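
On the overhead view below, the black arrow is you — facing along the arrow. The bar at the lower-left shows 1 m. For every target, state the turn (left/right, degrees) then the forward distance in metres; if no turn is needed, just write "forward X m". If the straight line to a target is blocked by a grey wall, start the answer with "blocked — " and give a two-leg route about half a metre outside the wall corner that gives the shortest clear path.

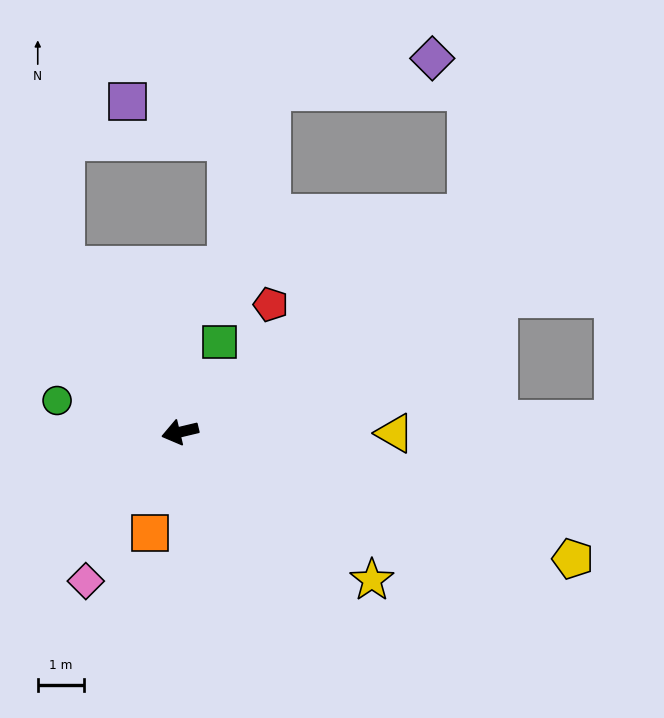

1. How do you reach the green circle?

turn right 28°, forward 2.7 m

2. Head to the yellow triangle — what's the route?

turn left 166°, forward 4.6 m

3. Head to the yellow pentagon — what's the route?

turn left 149°, forward 8.8 m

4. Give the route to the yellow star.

turn left 129°, forward 5.2 m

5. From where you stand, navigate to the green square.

turn right 127°, forward 2.1 m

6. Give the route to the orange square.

turn left 60°, forward 2.3 m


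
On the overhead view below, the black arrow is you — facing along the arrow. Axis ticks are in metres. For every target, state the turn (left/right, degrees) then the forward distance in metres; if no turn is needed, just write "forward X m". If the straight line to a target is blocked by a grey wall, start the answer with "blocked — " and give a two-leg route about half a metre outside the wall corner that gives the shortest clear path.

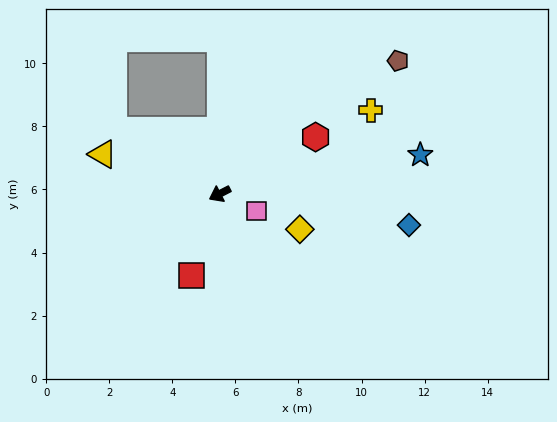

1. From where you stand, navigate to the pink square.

turn left 128°, forward 1.3 m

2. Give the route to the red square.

turn left 44°, forward 2.7 m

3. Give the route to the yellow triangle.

turn right 46°, forward 3.9 m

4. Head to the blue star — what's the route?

turn left 164°, forward 6.5 m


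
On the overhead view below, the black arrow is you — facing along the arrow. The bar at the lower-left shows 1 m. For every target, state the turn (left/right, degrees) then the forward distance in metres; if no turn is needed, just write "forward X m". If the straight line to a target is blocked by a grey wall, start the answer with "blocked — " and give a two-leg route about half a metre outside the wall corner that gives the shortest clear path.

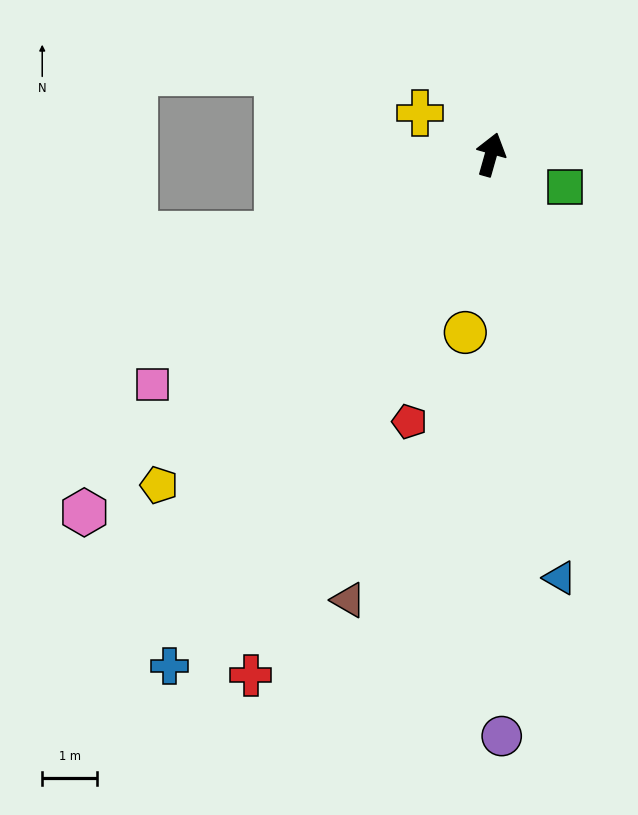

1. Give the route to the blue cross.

turn left 164°, forward 11.0 m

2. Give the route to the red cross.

turn left 171°, forward 10.4 m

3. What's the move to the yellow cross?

turn left 76°, forward 1.5 m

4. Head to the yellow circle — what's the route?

turn right 172°, forward 3.3 m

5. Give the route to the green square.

turn right 98°, forward 1.5 m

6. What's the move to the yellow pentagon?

turn left 151°, forward 8.5 m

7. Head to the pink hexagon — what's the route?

turn left 147°, forward 9.9 m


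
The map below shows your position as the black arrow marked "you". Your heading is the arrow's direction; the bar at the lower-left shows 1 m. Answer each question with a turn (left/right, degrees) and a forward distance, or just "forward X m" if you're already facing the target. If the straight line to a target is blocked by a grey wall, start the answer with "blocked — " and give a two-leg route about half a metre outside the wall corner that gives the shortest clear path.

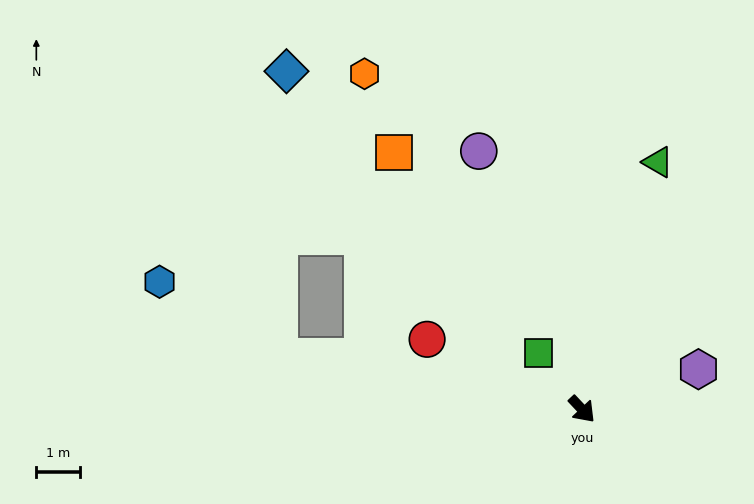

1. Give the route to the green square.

turn left 174°, forward 1.6 m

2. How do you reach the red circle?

turn right 158°, forward 3.9 m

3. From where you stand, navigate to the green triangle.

turn left 120°, forward 5.9 m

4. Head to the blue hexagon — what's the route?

blocked — turn right 143°, forward 7.0 m, then turn right 22°, forward 3.2 m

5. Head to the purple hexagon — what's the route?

turn left 66°, forward 2.8 m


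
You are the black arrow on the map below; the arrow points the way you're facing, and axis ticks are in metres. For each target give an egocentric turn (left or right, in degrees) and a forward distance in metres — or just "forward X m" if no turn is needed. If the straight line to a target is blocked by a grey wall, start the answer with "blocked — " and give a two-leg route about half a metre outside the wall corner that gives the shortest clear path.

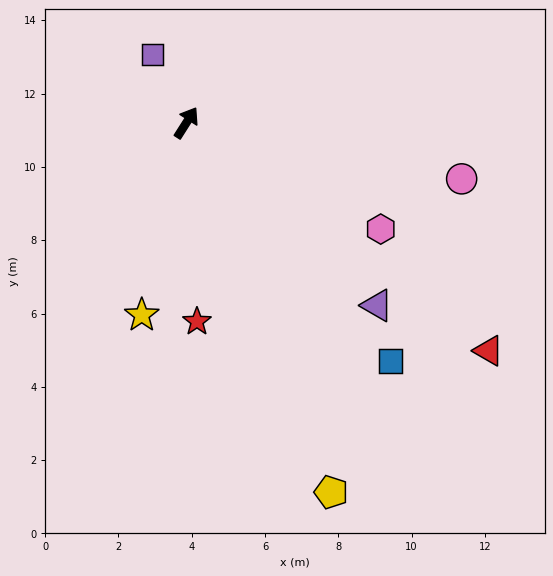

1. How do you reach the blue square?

turn right 107°, forward 8.6 m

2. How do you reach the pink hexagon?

turn right 86°, forward 6.0 m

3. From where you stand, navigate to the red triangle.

turn right 95°, forward 10.3 m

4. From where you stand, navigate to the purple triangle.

turn right 101°, forward 7.2 m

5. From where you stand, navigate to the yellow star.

turn right 161°, forward 5.4 m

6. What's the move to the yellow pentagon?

turn right 126°, forward 10.8 m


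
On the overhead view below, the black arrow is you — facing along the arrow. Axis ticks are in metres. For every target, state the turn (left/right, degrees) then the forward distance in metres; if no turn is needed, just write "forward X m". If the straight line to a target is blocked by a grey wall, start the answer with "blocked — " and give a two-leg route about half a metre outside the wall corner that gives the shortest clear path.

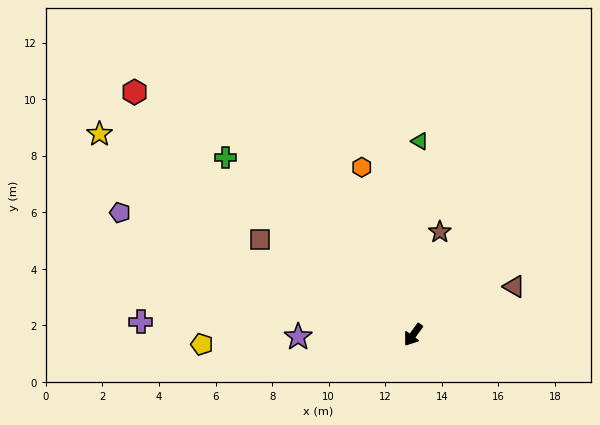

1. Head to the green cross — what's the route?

turn right 97°, forward 9.1 m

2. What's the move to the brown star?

turn right 159°, forward 3.8 m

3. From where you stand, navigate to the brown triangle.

turn left 151°, forward 4.0 m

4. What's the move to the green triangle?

turn right 146°, forward 6.8 m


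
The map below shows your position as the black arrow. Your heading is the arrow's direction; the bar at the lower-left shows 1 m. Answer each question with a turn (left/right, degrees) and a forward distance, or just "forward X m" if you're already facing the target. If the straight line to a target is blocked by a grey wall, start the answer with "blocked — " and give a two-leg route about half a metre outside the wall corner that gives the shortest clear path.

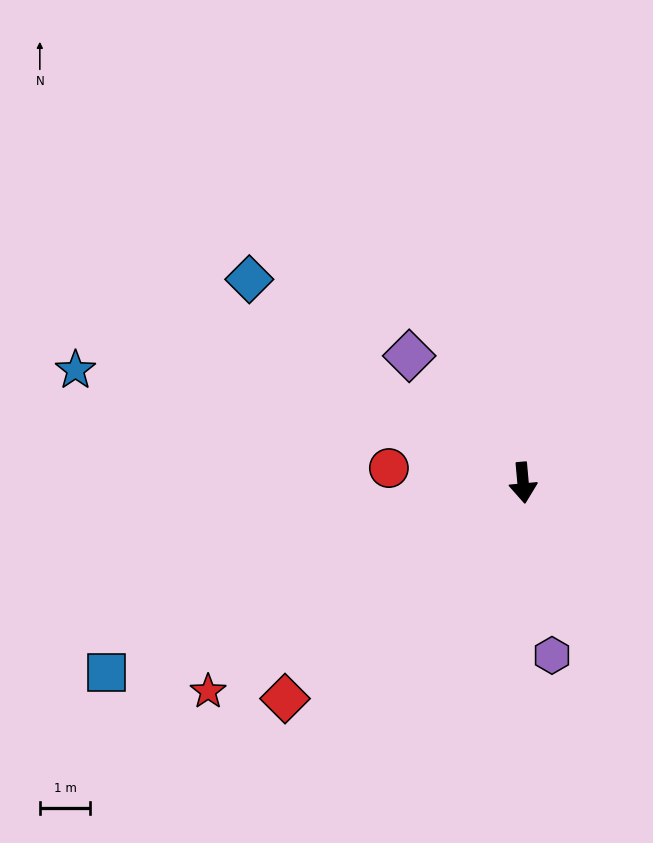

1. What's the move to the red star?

turn right 62°, forward 7.5 m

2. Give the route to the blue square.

turn right 71°, forward 9.0 m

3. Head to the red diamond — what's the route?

turn right 53°, forward 6.3 m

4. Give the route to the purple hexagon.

turn left 4°, forward 3.5 m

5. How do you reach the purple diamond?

turn right 143°, forward 3.4 m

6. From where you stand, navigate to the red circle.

turn right 101°, forward 2.7 m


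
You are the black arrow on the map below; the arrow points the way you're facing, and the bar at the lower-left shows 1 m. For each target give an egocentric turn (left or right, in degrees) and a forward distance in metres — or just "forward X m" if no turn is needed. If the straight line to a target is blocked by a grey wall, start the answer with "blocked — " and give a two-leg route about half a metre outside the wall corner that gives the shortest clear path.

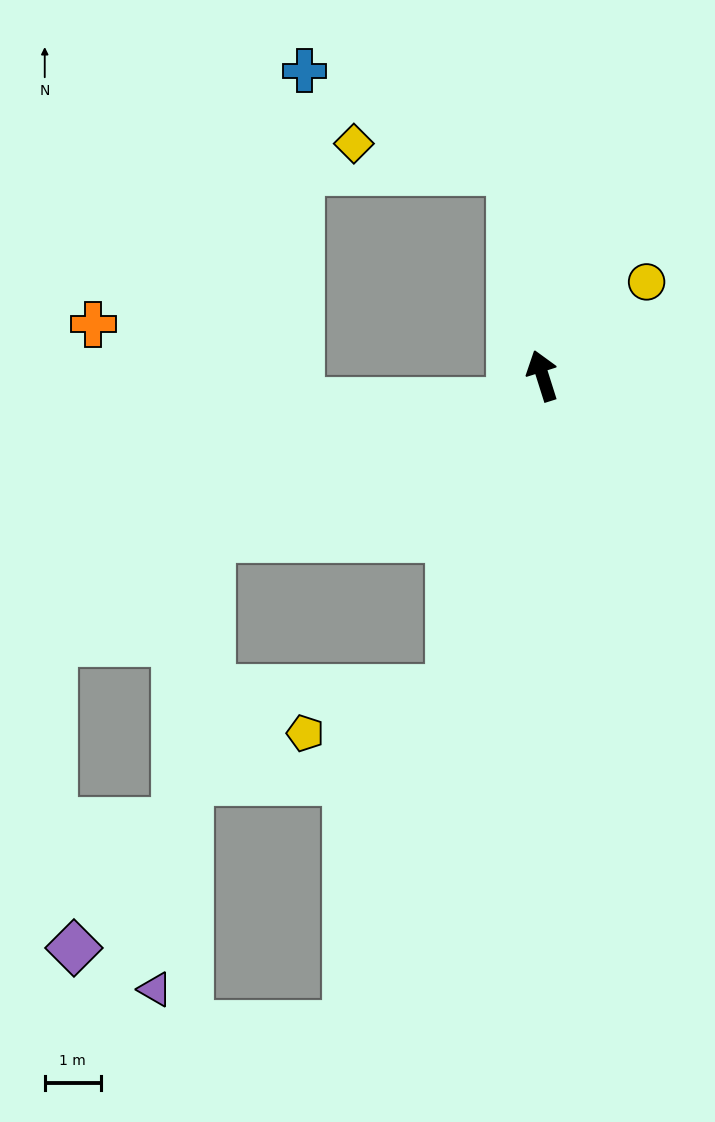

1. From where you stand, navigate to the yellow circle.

turn right 66°, forward 2.5 m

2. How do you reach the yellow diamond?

blocked — turn right 9°, forward 3.7 m, then turn left 71°, forward 2.8 m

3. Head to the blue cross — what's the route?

blocked — turn right 9°, forward 3.7 m, then turn left 55°, forward 4.1 m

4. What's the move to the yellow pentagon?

blocked — turn left 146°, forward 5.8 m, then turn right 56°, forward 2.7 m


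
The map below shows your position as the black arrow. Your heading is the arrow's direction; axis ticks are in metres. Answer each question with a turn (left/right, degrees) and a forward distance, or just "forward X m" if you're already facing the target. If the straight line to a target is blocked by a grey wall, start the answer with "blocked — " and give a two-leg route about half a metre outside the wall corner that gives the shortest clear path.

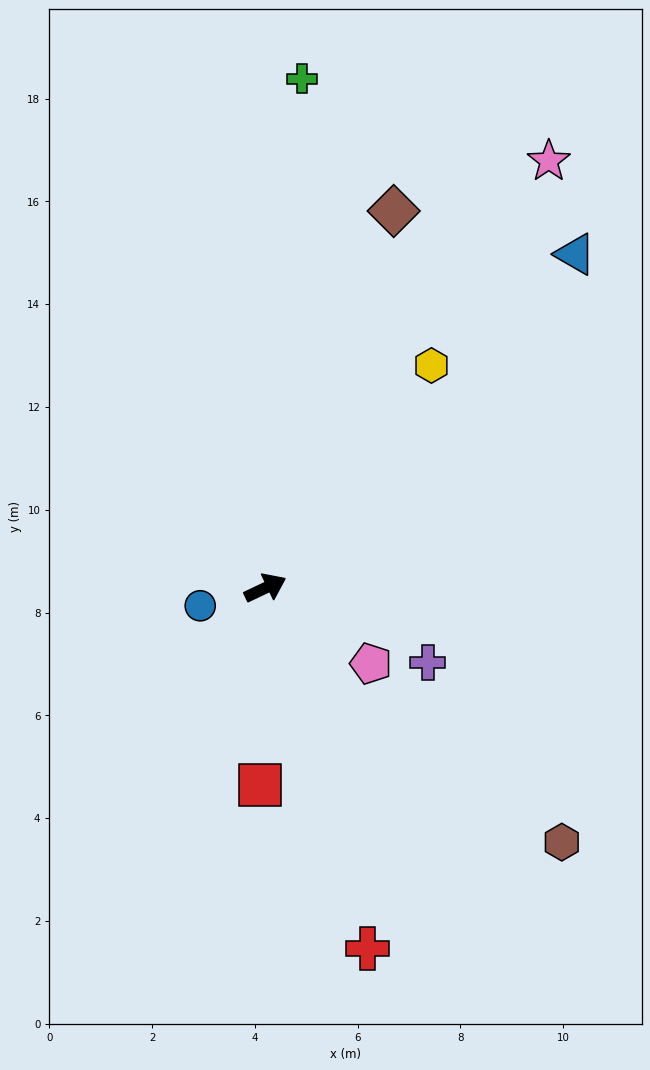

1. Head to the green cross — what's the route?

turn left 60°, forward 9.9 m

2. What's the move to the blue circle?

turn left 170°, forward 1.3 m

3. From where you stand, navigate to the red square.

turn right 117°, forward 3.8 m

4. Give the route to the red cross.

turn right 100°, forward 7.3 m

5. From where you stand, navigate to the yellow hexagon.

turn left 28°, forward 5.4 m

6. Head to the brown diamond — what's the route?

turn left 46°, forward 7.7 m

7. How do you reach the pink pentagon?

turn right 61°, forward 2.5 m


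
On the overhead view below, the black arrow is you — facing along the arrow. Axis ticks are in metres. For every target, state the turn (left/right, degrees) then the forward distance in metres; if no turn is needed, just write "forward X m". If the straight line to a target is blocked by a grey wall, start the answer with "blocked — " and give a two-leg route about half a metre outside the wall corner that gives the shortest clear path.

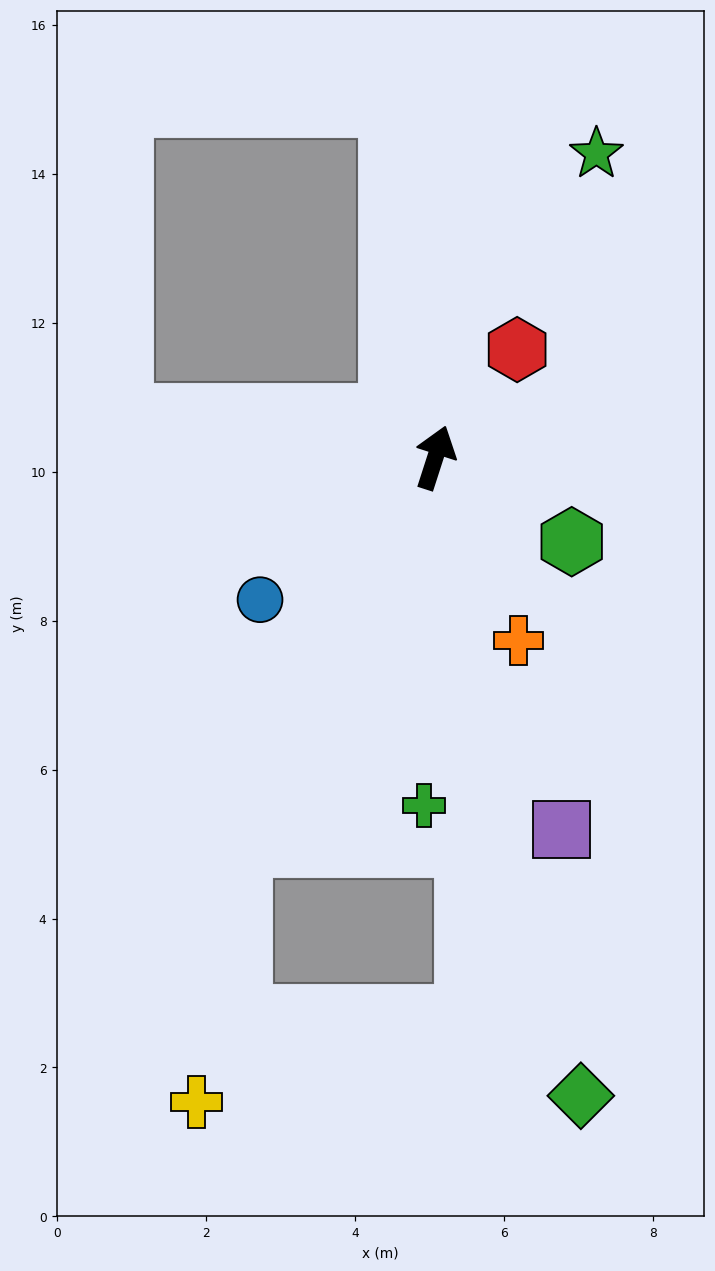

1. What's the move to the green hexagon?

turn right 104°, forward 2.2 m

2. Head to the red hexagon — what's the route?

turn right 19°, forward 1.8 m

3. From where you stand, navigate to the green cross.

turn right 164°, forward 4.7 m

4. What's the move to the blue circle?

turn left 147°, forward 3.0 m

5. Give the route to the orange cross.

turn right 138°, forward 2.7 m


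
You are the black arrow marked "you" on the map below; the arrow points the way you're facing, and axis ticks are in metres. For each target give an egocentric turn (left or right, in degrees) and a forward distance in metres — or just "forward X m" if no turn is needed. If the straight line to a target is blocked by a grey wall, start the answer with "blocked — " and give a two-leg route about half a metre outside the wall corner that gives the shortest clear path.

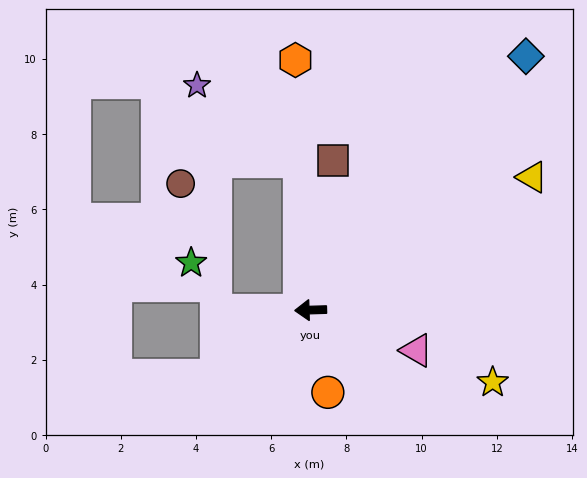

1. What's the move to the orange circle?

turn left 100°, forward 2.2 m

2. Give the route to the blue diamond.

turn right 132°, forward 8.8 m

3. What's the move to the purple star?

blocked — turn right 87°, forward 3.9 m, then turn left 48°, forward 3.4 m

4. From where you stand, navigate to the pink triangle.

turn left 157°, forward 3.0 m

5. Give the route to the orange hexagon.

turn right 88°, forward 6.7 m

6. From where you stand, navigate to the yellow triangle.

turn right 151°, forward 6.9 m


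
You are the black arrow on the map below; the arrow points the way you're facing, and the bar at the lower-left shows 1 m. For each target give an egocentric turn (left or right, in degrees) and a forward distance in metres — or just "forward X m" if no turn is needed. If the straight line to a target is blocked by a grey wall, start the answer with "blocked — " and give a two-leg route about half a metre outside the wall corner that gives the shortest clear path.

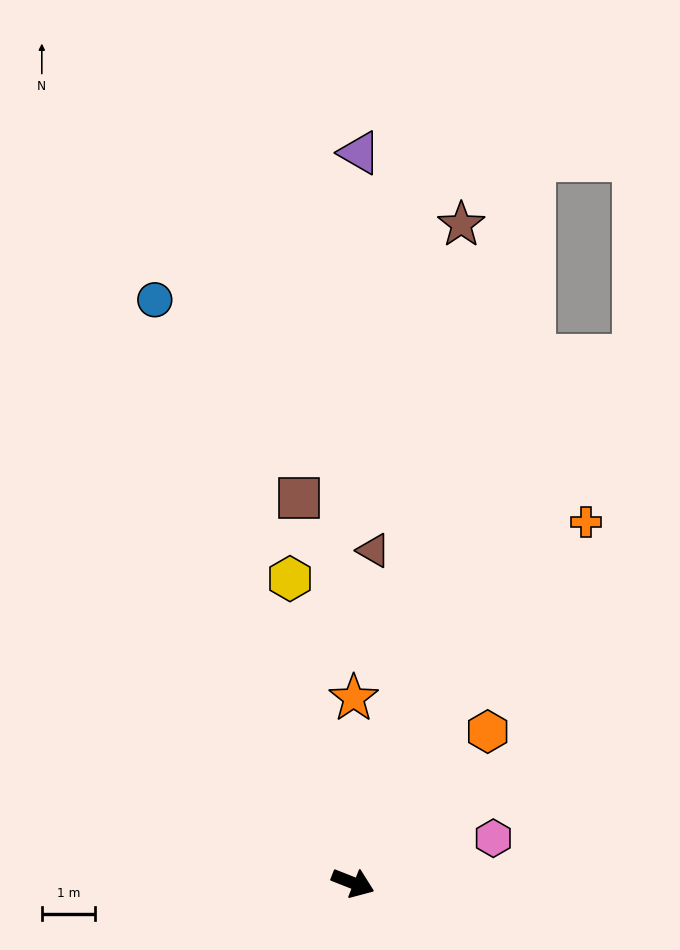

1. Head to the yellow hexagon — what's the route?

turn left 123°, forward 5.8 m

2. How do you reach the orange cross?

turn left 79°, forward 8.0 m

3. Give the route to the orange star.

turn left 111°, forward 3.5 m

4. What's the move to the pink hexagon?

turn left 39°, forward 2.8 m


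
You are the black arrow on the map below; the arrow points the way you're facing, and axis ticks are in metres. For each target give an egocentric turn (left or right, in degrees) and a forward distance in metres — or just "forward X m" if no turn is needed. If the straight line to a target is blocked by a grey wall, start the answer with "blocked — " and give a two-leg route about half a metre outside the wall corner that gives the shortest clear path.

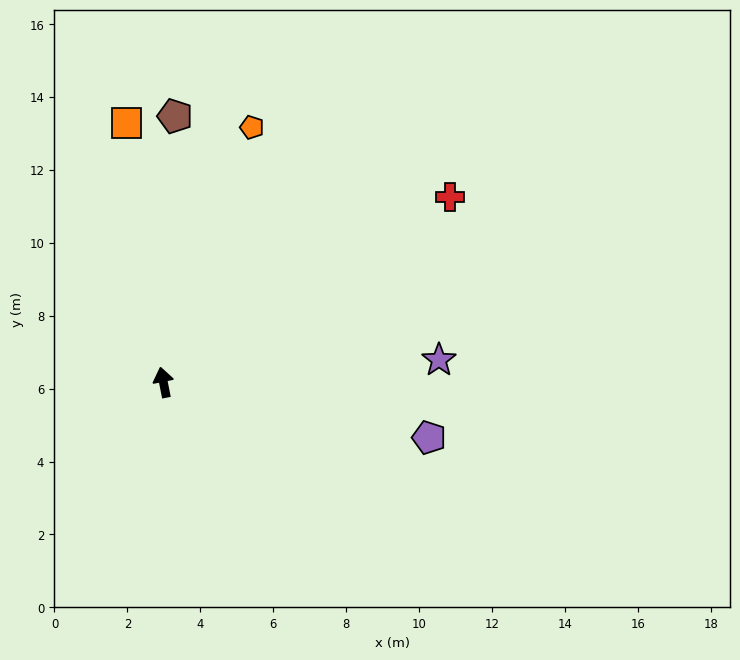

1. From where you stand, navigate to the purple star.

turn right 97°, forward 7.6 m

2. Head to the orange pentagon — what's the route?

turn right 30°, forward 7.4 m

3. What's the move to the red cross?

turn right 68°, forward 9.4 m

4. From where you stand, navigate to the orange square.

turn right 3°, forward 7.2 m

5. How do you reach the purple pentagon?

turn right 113°, forward 7.4 m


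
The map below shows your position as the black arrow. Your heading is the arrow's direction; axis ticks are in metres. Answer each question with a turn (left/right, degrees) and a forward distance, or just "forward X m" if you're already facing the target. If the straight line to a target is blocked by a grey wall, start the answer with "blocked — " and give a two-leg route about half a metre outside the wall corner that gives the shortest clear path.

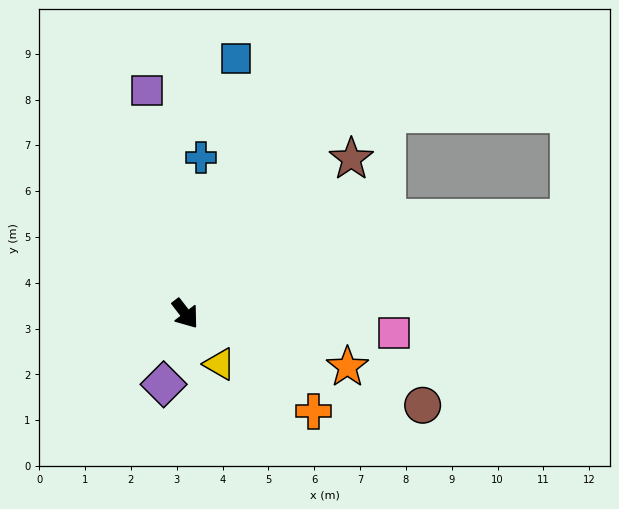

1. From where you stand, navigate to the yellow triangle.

turn right 3°, forward 1.3 m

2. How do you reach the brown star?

turn left 95°, forward 5.0 m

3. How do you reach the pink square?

turn left 47°, forward 4.6 m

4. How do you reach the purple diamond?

turn right 55°, forward 1.6 m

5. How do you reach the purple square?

turn left 152°, forward 4.9 m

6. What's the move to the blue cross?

turn left 137°, forward 3.4 m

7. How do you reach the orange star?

turn left 34°, forward 3.7 m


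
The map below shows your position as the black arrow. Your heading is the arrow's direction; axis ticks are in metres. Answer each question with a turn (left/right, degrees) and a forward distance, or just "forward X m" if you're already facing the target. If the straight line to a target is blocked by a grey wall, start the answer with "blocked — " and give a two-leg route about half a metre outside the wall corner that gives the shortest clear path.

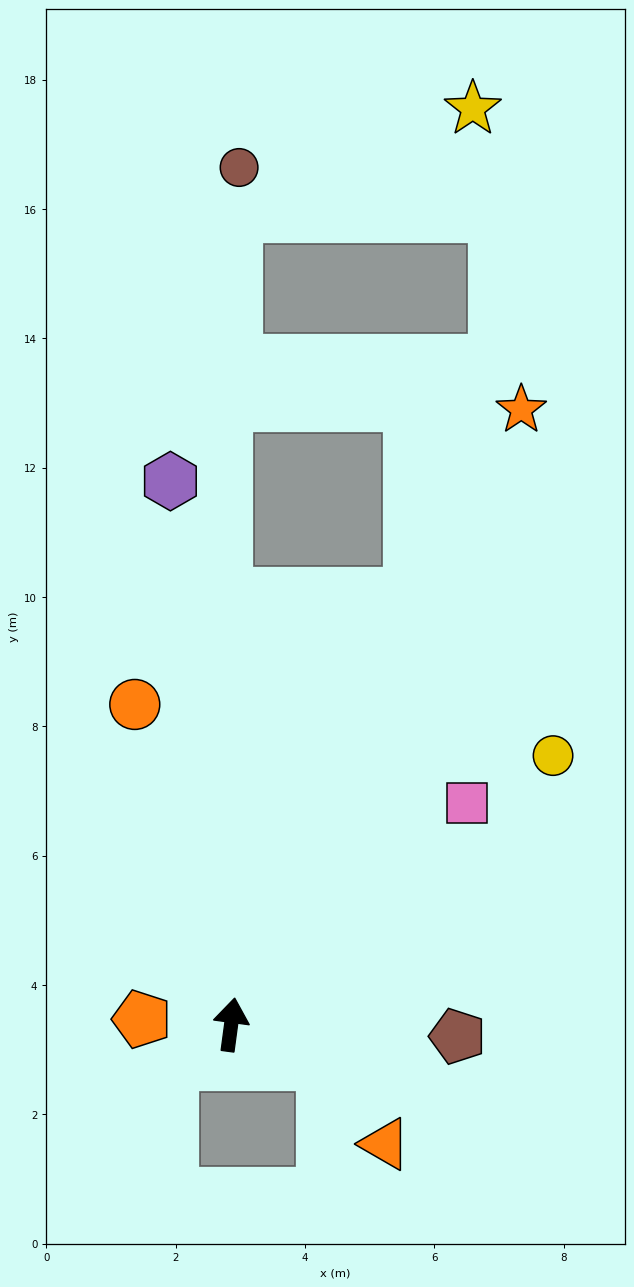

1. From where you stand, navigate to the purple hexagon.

turn left 14°, forward 8.5 m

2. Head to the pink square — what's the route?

turn right 39°, forward 5.0 m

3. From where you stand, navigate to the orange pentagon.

turn left 94°, forward 1.4 m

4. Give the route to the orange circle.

turn left 24°, forward 5.2 m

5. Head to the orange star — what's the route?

turn right 18°, forward 10.5 m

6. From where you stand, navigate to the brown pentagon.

turn right 85°, forward 3.5 m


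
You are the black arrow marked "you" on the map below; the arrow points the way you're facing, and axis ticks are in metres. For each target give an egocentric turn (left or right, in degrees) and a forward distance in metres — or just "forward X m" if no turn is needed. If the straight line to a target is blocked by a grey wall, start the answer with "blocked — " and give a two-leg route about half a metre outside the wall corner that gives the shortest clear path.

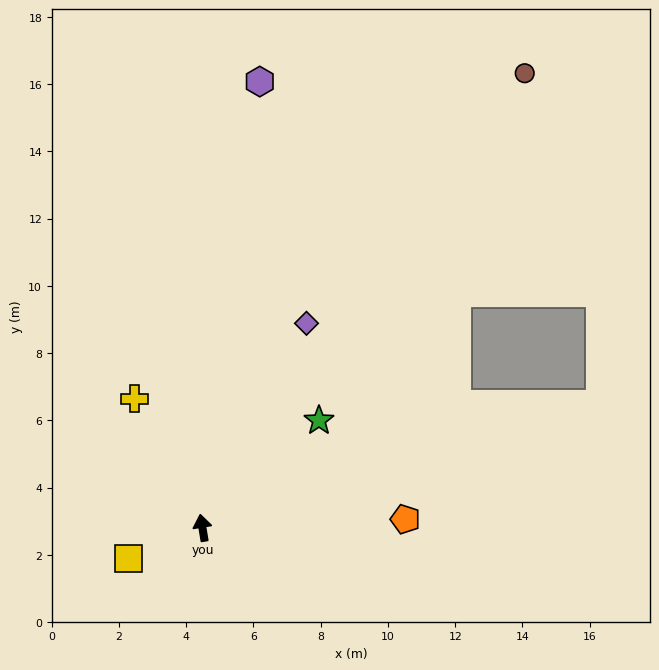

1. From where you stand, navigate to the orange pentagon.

turn right 97°, forward 6.0 m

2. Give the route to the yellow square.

turn left 103°, forward 2.4 m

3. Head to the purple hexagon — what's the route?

turn right 17°, forward 13.4 m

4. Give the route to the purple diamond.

turn right 36°, forward 6.8 m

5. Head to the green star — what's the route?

turn right 57°, forward 4.7 m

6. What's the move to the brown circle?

turn right 45°, forward 16.6 m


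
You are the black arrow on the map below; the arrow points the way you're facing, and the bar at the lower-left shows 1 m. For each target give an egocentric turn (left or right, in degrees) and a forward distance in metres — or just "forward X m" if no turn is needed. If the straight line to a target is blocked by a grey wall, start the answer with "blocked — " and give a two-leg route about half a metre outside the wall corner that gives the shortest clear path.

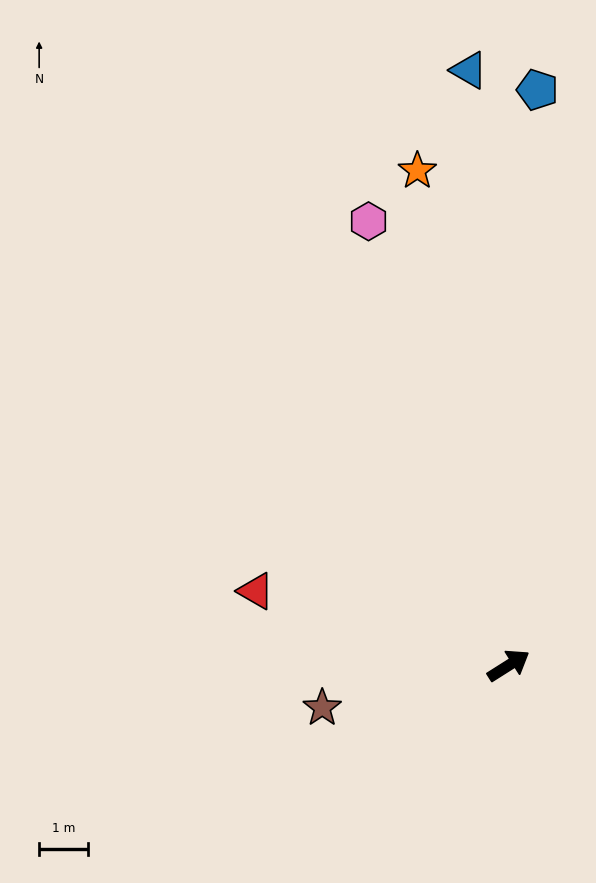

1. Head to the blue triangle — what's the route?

turn left 61°, forward 12.2 m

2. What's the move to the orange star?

turn left 68°, forward 10.3 m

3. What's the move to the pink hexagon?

turn left 75°, forward 9.5 m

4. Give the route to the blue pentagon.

turn left 55°, forward 11.7 m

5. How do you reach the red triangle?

turn left 131°, forward 5.4 m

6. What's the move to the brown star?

turn left 161°, forward 3.9 m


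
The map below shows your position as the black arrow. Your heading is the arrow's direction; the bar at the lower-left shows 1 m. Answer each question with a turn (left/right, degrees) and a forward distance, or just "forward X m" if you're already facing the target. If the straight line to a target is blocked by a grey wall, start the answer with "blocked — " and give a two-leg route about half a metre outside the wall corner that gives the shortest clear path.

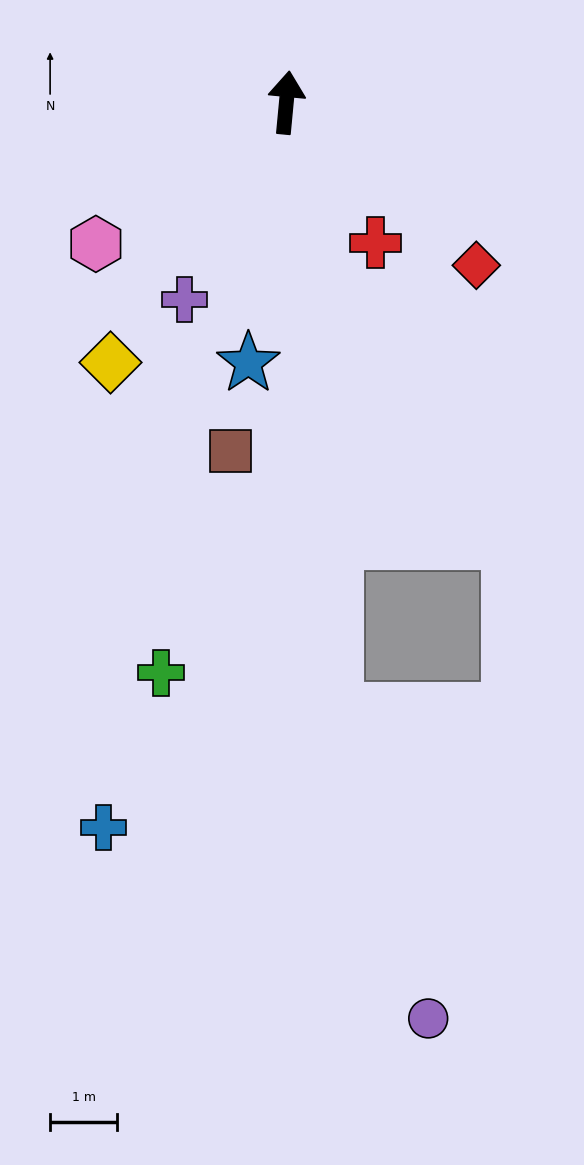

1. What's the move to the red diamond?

turn right 125°, forward 3.7 m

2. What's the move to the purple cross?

turn left 158°, forward 3.3 m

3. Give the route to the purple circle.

blocked — turn right 170°, forward 9.1 m, then turn left 12°, forward 4.8 m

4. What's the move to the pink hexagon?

turn left 132°, forward 3.5 m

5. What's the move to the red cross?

turn right 142°, forward 2.5 m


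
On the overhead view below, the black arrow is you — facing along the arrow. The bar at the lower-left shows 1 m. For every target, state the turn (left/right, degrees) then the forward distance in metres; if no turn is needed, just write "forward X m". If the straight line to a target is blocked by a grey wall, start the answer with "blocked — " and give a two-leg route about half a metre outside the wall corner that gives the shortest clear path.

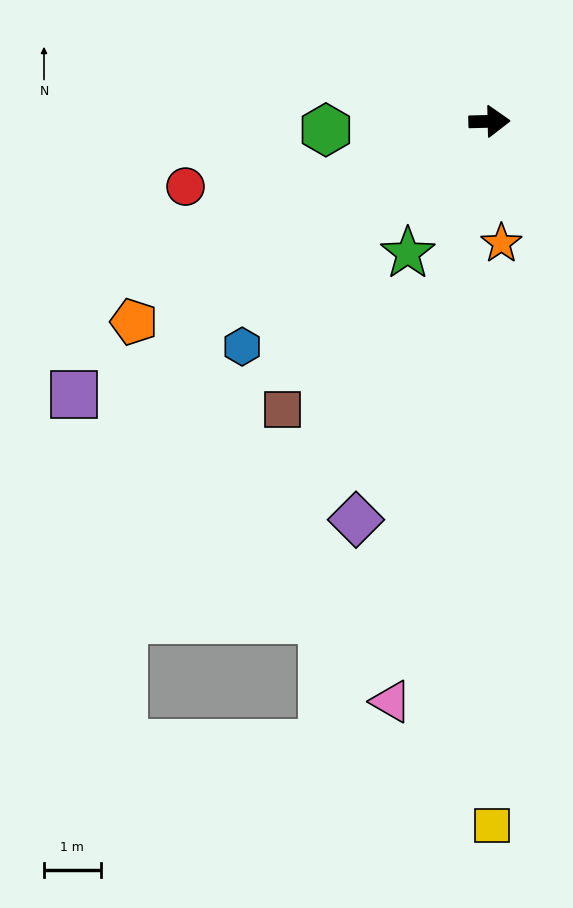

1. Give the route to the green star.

turn right 123°, forward 2.7 m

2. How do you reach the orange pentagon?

turn right 152°, forward 7.2 m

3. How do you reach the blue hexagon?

turn right 139°, forward 5.9 m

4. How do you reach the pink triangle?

turn right 101°, forward 10.4 m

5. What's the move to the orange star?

turn right 86°, forward 2.2 m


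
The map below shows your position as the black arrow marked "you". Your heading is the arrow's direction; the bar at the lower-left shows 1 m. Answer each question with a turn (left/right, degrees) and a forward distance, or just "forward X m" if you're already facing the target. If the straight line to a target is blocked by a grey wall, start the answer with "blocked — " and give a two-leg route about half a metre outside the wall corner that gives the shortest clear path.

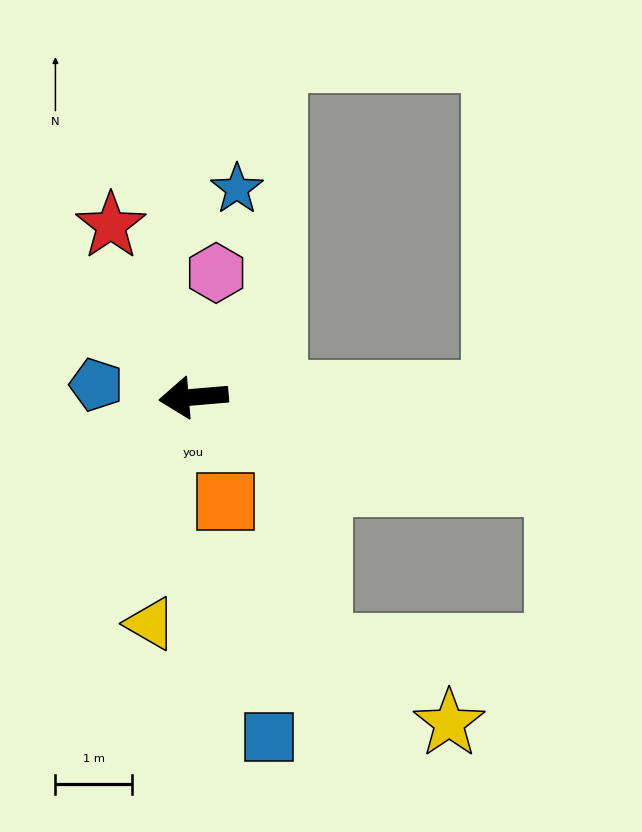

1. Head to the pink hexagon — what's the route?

turn right 105°, forward 1.6 m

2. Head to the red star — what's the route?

turn right 69°, forward 2.5 m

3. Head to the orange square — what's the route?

turn left 102°, forward 1.4 m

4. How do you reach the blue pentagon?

turn right 12°, forward 1.3 m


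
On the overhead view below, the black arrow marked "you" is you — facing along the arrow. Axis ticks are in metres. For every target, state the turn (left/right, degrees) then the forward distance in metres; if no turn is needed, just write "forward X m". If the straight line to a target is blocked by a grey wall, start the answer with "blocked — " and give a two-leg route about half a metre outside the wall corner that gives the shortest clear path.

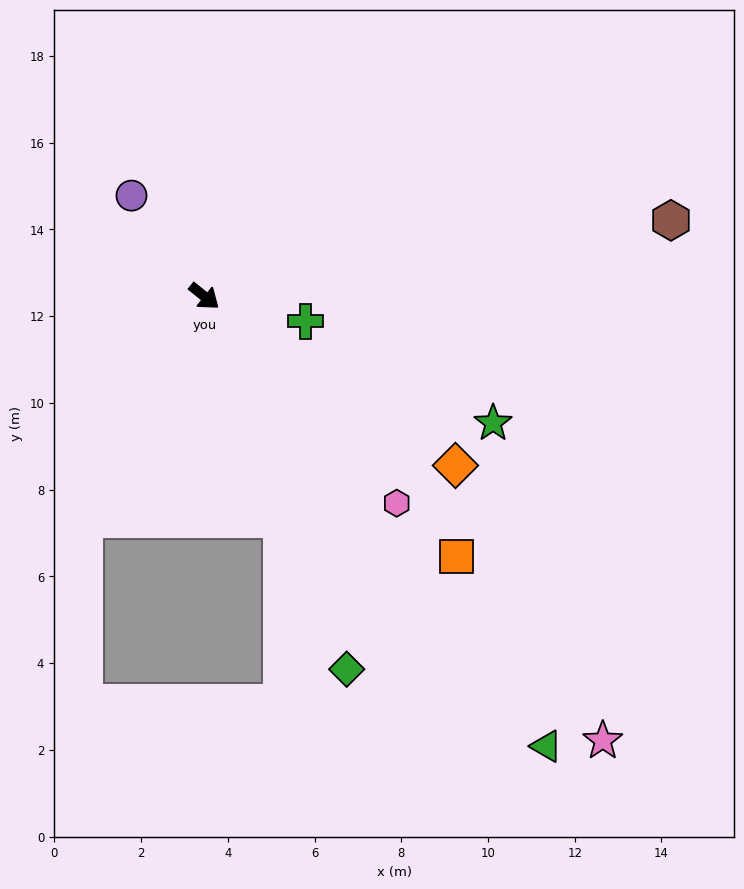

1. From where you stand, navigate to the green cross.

turn left 25°, forward 2.4 m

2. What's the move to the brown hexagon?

turn left 48°, forward 10.9 m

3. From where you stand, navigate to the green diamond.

turn right 30°, forward 9.2 m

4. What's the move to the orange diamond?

turn left 5°, forward 7.0 m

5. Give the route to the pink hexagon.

turn right 8°, forward 6.5 m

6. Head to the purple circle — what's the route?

turn left 165°, forward 2.9 m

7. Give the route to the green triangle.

turn right 14°, forward 13.0 m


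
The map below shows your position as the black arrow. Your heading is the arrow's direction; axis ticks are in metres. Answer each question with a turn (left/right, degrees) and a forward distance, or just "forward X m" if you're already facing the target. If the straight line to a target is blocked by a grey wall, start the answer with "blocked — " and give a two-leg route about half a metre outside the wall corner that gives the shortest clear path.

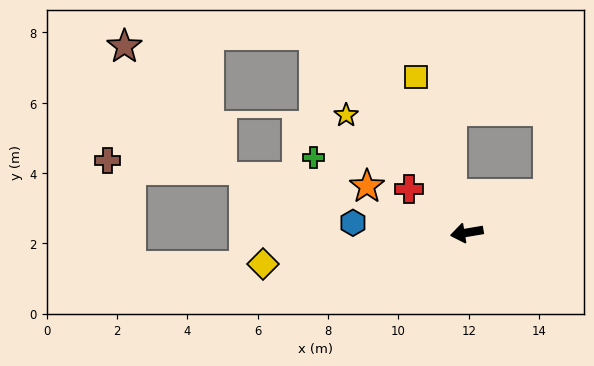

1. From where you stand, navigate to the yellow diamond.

forward 5.9 m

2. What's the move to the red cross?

turn right 46°, forward 2.1 m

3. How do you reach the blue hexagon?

turn right 14°, forward 3.3 m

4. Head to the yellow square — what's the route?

turn right 82°, forward 4.7 m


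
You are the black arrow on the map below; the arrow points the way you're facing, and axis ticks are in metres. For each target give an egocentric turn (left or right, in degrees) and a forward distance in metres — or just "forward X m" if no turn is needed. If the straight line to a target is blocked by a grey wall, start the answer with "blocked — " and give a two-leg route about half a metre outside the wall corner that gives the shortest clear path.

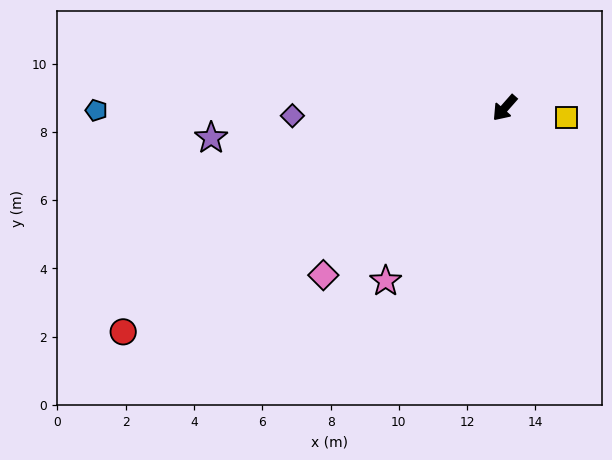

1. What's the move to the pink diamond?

turn right 6°, forward 7.2 m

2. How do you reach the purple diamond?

turn right 46°, forward 6.2 m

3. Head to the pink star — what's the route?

turn left 7°, forward 6.2 m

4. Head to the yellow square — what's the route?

turn left 123°, forward 1.8 m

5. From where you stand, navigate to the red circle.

turn right 18°, forward 13.0 m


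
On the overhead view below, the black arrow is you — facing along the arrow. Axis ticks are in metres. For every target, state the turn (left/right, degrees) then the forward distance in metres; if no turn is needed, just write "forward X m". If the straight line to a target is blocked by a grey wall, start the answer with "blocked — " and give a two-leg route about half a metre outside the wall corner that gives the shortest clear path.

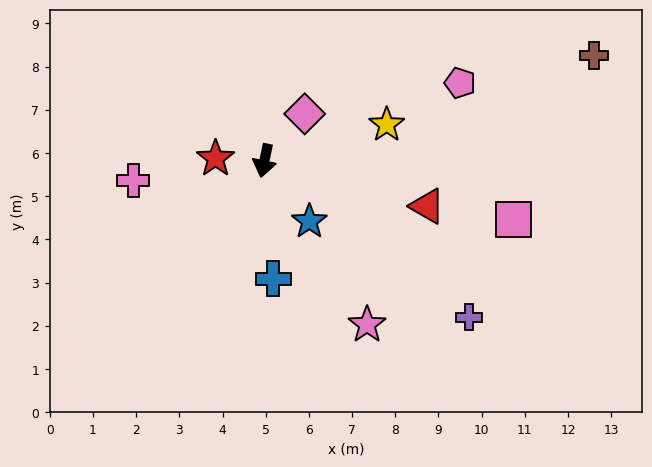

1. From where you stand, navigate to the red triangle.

turn left 86°, forward 3.9 m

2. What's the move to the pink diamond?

turn left 151°, forward 1.4 m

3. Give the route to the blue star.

turn left 48°, forward 1.7 m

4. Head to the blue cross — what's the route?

turn left 16°, forward 2.7 m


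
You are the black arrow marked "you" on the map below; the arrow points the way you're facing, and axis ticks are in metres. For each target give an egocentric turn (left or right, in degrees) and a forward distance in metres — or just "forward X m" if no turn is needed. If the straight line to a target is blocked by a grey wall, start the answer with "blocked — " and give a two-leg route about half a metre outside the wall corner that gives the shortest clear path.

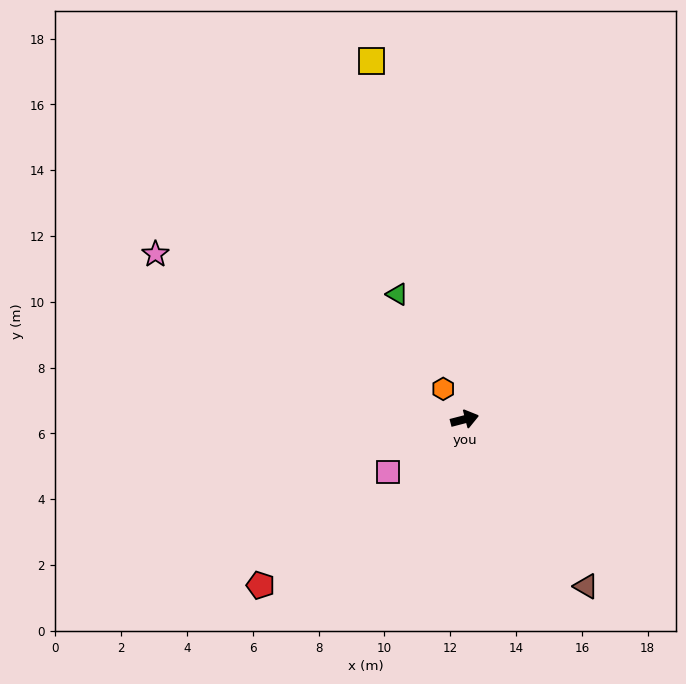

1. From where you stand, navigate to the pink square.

turn right 160°, forward 2.8 m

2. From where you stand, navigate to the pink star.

turn left 137°, forward 10.7 m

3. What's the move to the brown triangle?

turn right 69°, forward 6.3 m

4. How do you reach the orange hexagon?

turn left 111°, forward 1.1 m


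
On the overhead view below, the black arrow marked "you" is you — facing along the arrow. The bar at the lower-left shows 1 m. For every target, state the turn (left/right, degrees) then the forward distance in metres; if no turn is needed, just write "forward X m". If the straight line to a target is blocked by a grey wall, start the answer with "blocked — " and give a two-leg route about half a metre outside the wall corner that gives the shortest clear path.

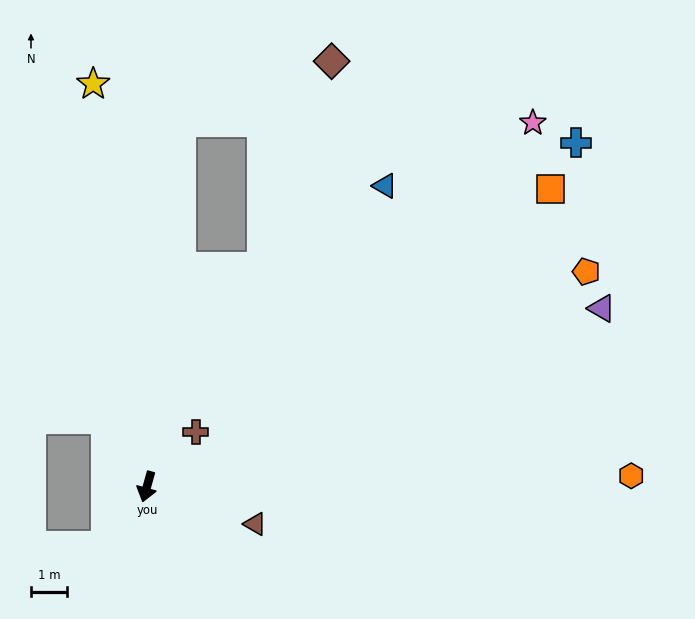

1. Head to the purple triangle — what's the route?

turn left 127°, forward 13.5 m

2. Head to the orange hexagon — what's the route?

turn left 107°, forward 13.4 m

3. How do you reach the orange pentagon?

turn left 132°, forward 13.6 m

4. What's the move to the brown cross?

turn left 154°, forward 2.0 m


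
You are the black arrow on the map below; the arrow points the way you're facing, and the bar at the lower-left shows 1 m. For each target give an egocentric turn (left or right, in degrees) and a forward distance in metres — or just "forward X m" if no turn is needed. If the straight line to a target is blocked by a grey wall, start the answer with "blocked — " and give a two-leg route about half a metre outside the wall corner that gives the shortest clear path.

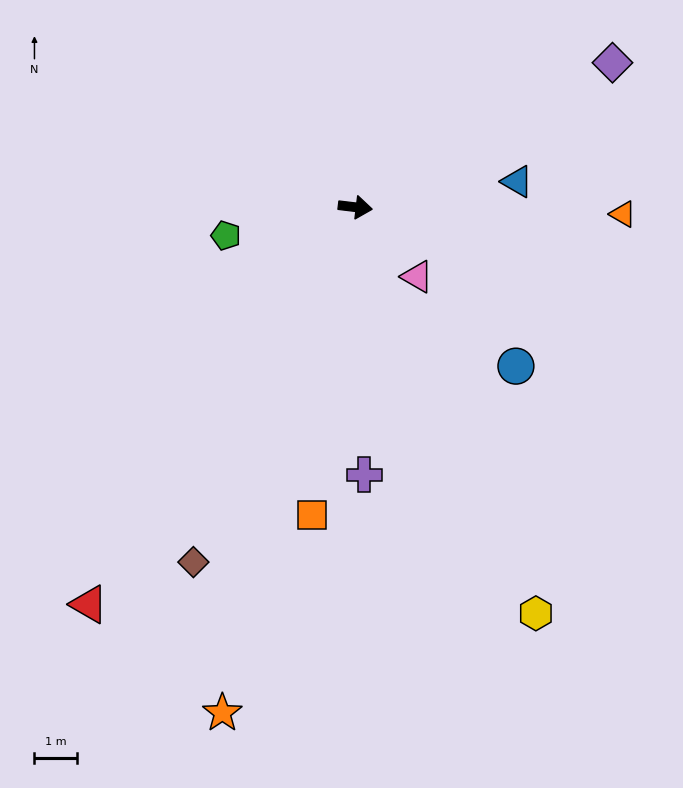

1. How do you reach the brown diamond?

turn right 108°, forward 9.2 m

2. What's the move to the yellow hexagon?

turn right 59°, forward 10.5 m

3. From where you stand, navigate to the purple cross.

turn right 81°, forward 6.3 m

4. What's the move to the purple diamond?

turn left 36°, forward 7.0 m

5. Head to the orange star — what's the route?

turn right 98°, forward 12.3 m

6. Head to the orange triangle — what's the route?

turn left 5°, forward 6.3 m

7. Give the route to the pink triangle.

turn right 42°, forward 2.2 m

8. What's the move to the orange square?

turn right 91°, forward 7.3 m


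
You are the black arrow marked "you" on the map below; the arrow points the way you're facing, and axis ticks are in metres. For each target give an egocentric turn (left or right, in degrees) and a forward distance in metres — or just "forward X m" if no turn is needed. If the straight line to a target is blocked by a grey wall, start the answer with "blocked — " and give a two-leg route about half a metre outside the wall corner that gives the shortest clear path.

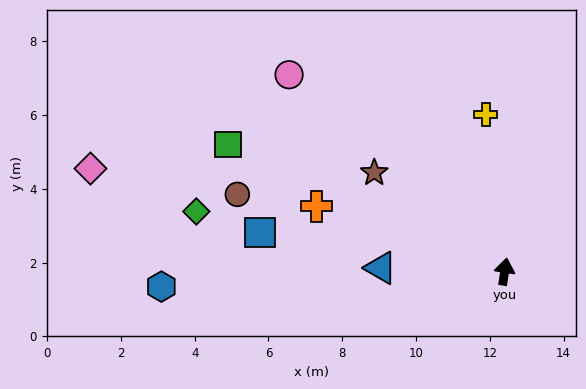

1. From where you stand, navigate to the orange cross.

turn left 80°, forward 5.4 m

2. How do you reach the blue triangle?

turn left 97°, forward 3.4 m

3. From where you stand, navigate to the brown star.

turn left 62°, forward 4.4 m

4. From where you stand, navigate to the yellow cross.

turn left 16°, forward 4.3 m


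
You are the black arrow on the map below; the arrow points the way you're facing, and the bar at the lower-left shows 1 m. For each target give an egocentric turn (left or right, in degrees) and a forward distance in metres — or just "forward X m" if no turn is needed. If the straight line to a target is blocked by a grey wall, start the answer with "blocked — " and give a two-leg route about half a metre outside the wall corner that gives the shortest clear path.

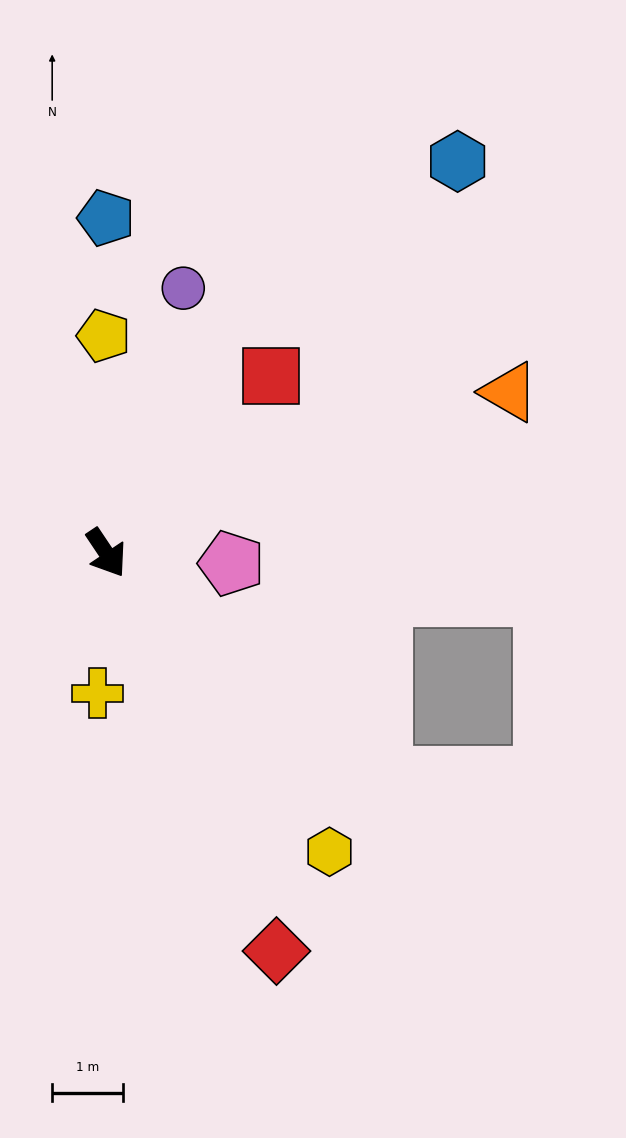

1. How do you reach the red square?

turn left 103°, forward 3.4 m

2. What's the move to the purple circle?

turn left 130°, forward 3.9 m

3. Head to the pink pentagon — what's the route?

turn left 51°, forward 1.8 m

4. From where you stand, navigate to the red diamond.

turn right 11°, forward 6.1 m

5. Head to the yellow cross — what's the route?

turn right 37°, forward 2.0 m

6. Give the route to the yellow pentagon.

turn left 147°, forward 3.1 m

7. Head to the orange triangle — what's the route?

turn left 78°, forward 6.1 m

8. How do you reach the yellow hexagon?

turn left 3°, forward 5.3 m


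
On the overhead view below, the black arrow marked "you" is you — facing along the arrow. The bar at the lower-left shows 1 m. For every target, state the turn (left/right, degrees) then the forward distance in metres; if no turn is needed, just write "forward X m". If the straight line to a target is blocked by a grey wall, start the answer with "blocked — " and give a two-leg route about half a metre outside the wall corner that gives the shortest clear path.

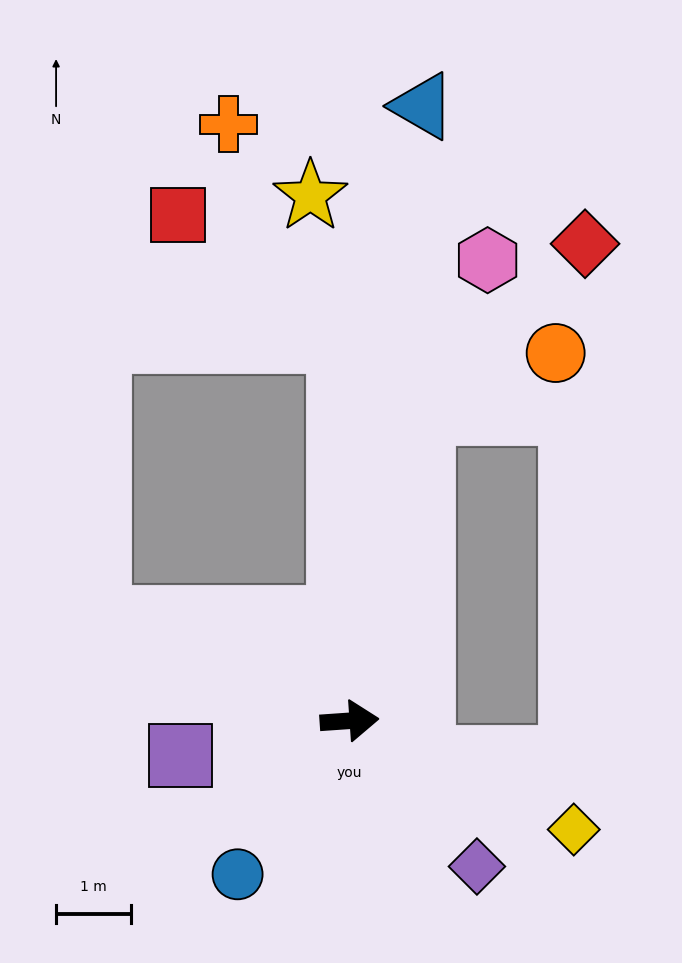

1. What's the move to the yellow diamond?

turn right 30°, forward 3.3 m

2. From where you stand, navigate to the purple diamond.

turn right 53°, forward 2.6 m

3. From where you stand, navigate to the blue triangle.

turn left 79°, forward 8.3 m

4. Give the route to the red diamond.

blocked — turn left 73°, forward 4.2 m, then turn right 31°, forward 3.1 m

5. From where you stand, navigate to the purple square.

turn right 172°, forward 2.3 m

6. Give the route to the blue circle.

turn right 130°, forward 2.5 m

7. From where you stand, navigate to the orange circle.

blocked — turn left 73°, forward 4.2 m, then turn right 52°, forward 1.9 m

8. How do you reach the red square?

blocked — turn left 88°, forward 5.1 m, then turn left 50°, forward 2.7 m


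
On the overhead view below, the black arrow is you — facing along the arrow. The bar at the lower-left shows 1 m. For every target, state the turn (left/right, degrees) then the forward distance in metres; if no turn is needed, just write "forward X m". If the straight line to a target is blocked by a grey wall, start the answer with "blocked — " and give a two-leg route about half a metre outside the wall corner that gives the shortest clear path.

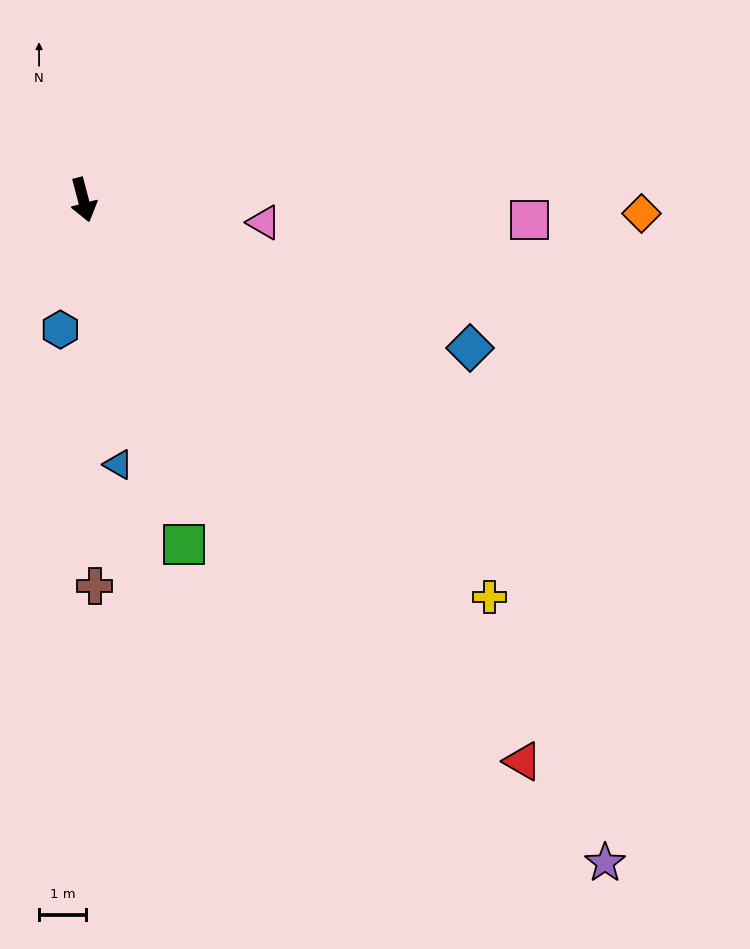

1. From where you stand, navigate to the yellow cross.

turn left 31°, forward 12.0 m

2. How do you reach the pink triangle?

turn left 68°, forward 3.8 m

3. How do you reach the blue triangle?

turn right 7°, forward 5.6 m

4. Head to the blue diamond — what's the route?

turn left 54°, forward 8.7 m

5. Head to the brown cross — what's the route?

turn right 13°, forward 8.1 m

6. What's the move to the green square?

forward 7.6 m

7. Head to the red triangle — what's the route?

turn left 23°, forward 15.0 m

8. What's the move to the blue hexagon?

turn right 25°, forward 2.8 m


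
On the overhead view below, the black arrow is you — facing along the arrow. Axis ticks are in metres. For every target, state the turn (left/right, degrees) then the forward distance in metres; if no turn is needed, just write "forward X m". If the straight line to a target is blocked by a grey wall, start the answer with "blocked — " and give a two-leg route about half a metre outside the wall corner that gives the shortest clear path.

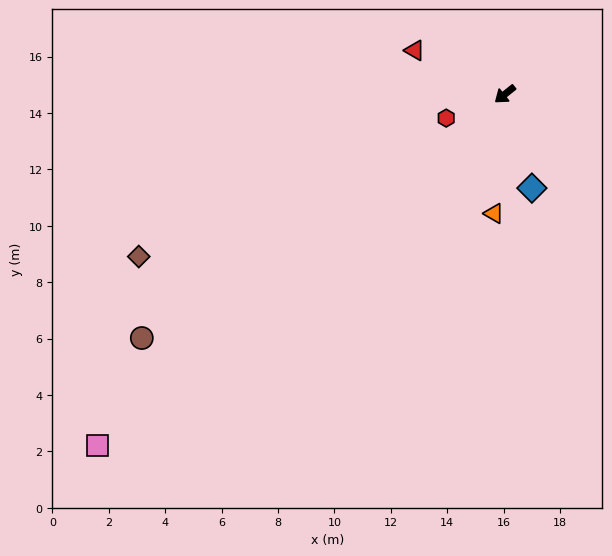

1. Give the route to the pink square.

turn left 2°, forward 19.1 m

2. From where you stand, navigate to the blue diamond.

turn left 67°, forward 3.5 m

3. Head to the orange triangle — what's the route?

turn left 46°, forward 4.2 m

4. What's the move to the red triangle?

turn right 65°, forward 3.6 m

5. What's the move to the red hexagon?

turn right 17°, forward 2.2 m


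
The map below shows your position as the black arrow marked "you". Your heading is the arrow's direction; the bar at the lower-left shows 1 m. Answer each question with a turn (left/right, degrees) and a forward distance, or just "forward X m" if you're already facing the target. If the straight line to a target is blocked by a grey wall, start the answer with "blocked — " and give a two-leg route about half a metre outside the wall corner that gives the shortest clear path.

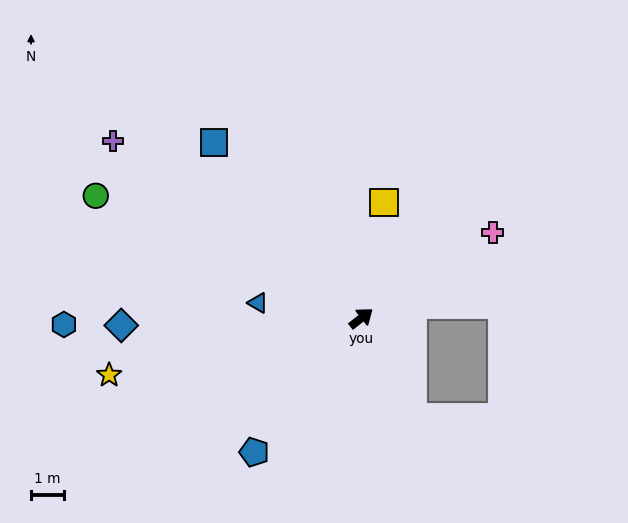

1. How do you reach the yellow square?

turn left 41°, forward 3.5 m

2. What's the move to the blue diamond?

turn left 144°, forward 7.2 m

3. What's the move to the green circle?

turn left 117°, forward 8.8 m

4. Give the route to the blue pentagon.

turn right 167°, forward 5.1 m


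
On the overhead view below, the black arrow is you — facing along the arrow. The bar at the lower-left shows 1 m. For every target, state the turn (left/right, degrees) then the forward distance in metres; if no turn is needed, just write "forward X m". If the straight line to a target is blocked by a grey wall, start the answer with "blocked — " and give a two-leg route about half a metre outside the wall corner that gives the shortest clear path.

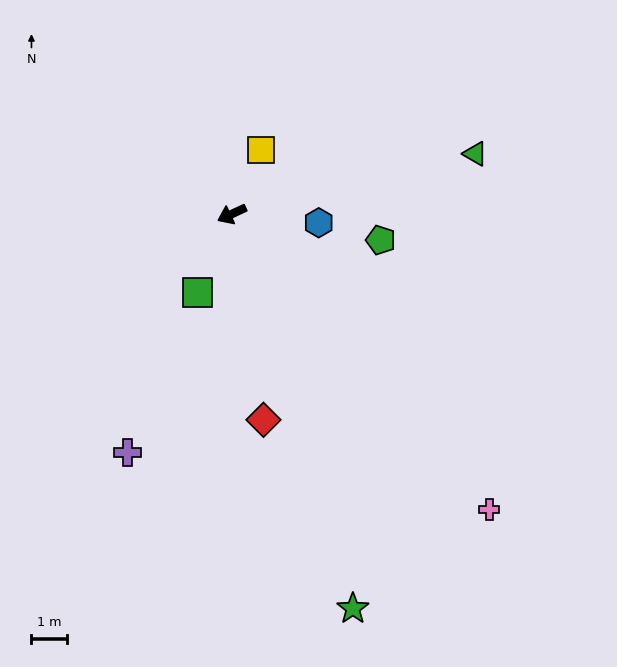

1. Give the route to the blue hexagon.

turn left 149°, forward 2.5 m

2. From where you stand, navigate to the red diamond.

turn left 74°, forward 5.9 m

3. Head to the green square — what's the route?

turn left 42°, forward 2.4 m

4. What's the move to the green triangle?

turn left 169°, forward 7.1 m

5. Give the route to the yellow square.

turn right 139°, forward 2.0 m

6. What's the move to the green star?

turn left 82°, forward 11.6 m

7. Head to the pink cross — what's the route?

turn left 106°, forward 11.0 m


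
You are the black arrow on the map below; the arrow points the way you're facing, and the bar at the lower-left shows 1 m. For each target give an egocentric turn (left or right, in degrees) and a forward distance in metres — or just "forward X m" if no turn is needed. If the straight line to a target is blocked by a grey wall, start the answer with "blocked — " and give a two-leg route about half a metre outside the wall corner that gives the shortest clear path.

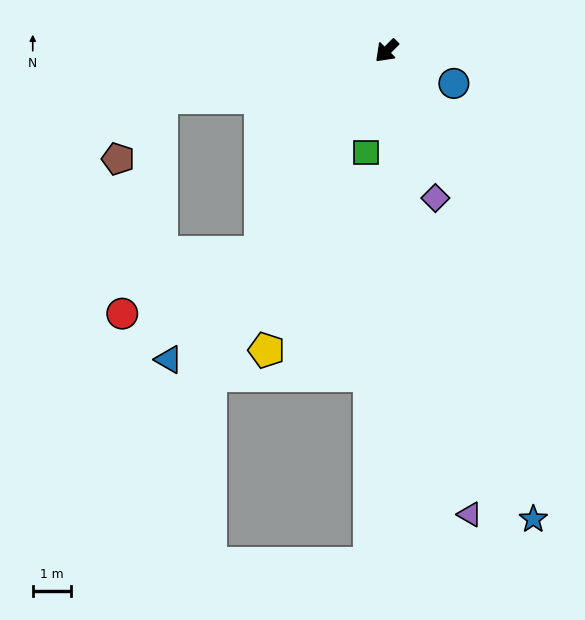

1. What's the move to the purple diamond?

turn left 63°, forward 4.1 m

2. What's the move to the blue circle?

turn left 109°, forward 2.0 m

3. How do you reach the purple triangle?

turn left 55°, forward 12.3 m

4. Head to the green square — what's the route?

turn left 33°, forward 2.7 m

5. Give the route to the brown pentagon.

blocked — turn right 33°, forward 6.0 m, then turn left 43°, forward 1.9 m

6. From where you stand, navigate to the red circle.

blocked — turn left 13°, forward 6.2 m, then turn right 34°, forward 4.0 m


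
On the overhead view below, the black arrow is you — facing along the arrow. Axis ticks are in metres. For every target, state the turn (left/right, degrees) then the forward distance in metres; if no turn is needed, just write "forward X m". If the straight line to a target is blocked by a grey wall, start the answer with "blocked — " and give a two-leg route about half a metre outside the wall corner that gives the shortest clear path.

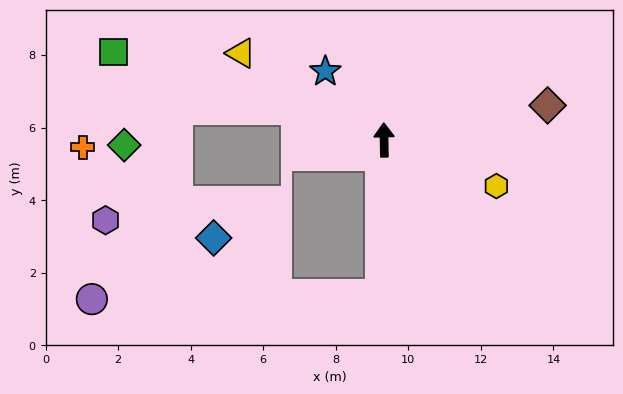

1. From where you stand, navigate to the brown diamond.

turn right 79°, forward 4.6 m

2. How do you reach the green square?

turn left 71°, forward 7.8 m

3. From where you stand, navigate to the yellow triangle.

turn left 58°, forward 4.6 m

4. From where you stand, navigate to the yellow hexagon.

turn right 113°, forward 3.3 m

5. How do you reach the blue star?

turn left 39°, forward 2.5 m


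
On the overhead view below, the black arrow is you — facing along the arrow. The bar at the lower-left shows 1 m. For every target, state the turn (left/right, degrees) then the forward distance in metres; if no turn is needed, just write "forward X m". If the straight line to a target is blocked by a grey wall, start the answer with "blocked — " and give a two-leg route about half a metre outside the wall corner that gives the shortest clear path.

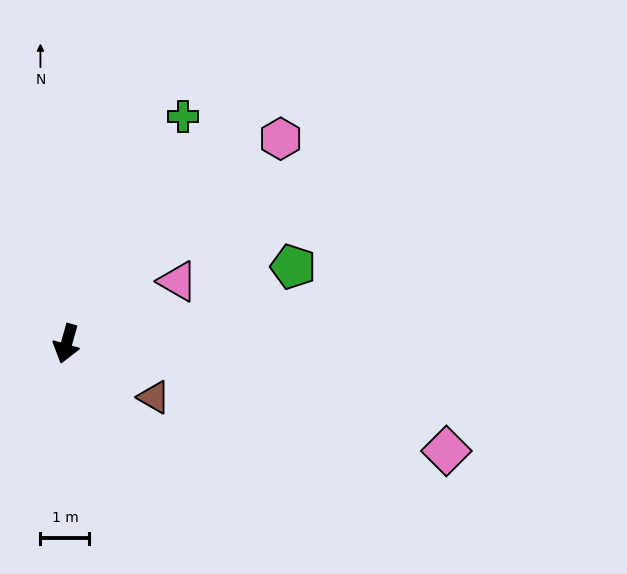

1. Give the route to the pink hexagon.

turn left 150°, forward 6.1 m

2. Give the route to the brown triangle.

turn left 74°, forward 2.1 m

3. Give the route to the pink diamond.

turn left 90°, forward 8.1 m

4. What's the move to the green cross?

turn left 169°, forward 5.2 m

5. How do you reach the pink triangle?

turn left 135°, forward 2.6 m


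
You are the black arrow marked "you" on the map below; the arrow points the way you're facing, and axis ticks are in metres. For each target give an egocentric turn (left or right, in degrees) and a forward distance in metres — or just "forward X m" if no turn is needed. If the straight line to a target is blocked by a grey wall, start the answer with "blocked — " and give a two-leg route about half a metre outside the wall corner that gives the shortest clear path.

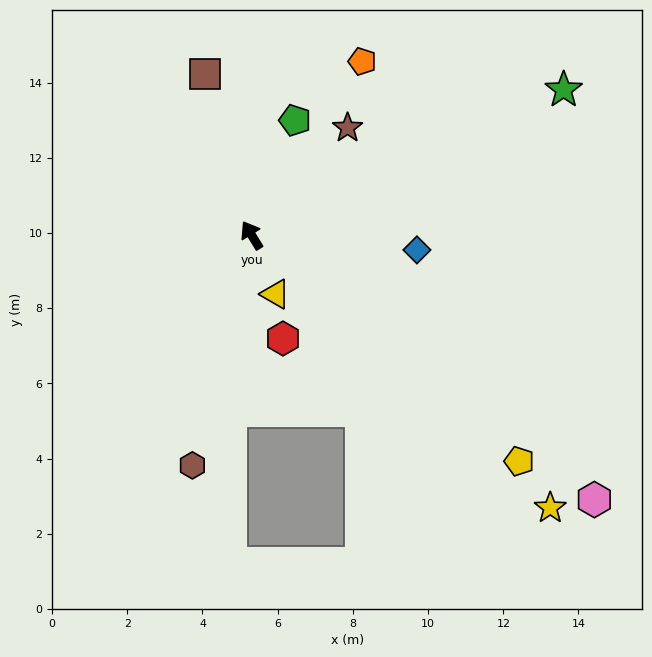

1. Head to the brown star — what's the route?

turn right 73°, forward 3.8 m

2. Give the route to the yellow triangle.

turn left 170°, forward 1.7 m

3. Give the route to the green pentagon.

turn right 52°, forward 3.3 m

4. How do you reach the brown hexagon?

turn left 134°, forward 6.3 m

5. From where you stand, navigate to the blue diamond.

turn right 127°, forward 4.4 m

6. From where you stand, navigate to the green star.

turn right 96°, forward 9.2 m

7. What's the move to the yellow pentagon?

turn right 162°, forward 9.3 m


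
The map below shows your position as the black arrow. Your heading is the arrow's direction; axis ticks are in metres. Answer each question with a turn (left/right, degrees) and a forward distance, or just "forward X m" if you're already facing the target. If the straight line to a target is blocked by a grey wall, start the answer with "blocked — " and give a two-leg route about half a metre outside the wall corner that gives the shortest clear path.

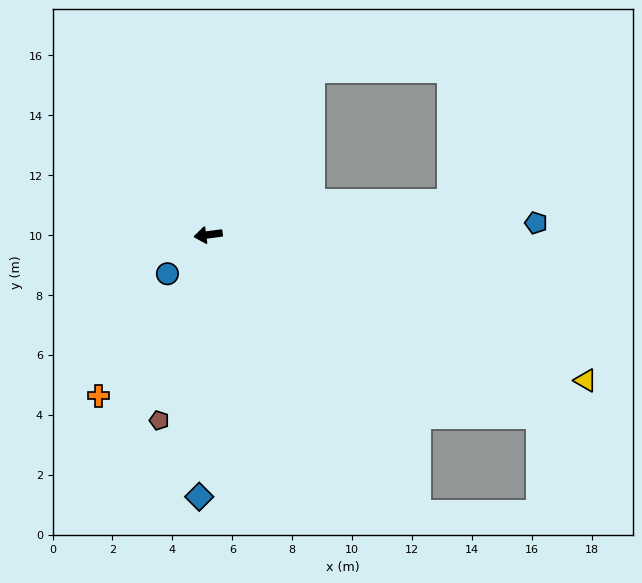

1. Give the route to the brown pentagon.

turn left 68°, forward 6.4 m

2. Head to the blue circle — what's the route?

turn left 36°, forward 1.9 m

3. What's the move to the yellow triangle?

turn left 151°, forward 13.5 m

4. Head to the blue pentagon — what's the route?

turn left 174°, forward 11.0 m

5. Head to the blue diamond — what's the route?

turn left 80°, forward 8.8 m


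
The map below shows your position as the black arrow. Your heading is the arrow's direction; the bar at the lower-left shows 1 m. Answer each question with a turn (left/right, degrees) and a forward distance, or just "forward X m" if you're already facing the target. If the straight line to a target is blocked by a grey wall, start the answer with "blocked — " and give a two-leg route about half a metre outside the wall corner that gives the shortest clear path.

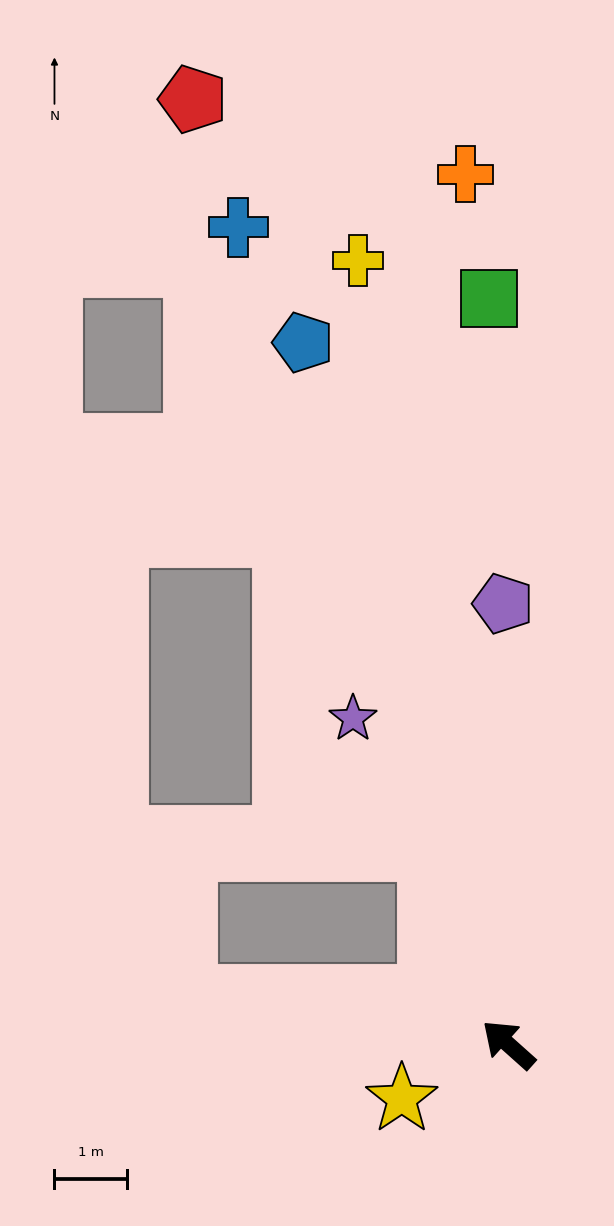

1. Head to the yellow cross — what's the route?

turn right 37°, forward 11.0 m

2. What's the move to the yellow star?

turn left 69°, forward 1.6 m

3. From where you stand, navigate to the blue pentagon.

turn right 32°, forward 10.0 m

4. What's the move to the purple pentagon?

turn right 48°, forward 6.1 m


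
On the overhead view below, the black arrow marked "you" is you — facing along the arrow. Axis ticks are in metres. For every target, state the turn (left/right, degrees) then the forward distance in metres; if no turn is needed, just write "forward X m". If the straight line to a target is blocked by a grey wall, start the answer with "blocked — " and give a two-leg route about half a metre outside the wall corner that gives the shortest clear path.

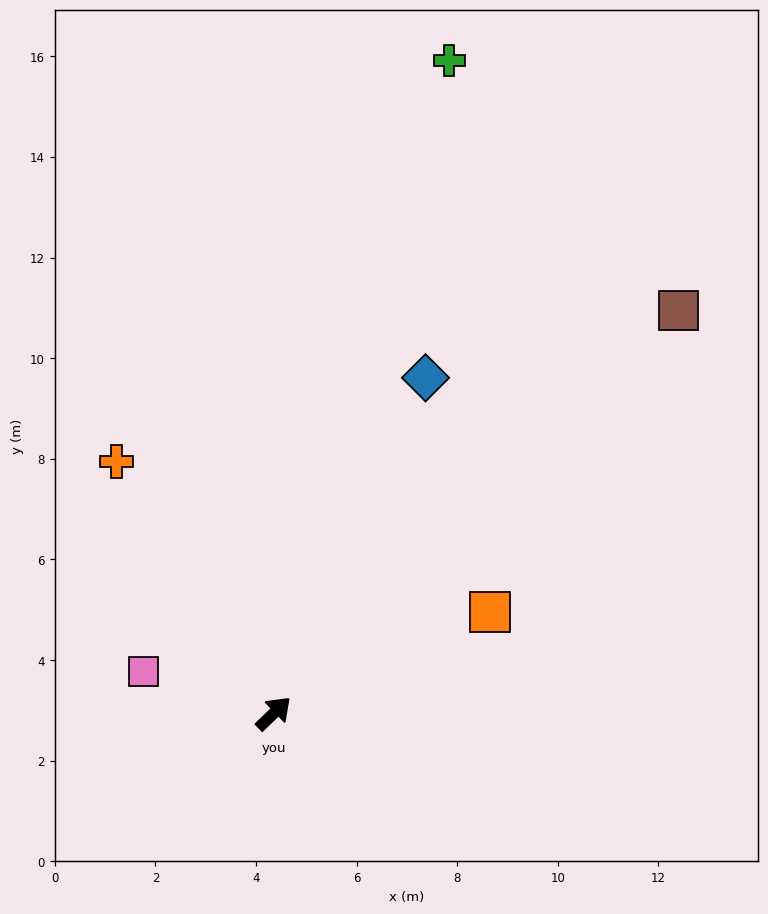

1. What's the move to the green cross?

turn left 31°, forward 13.4 m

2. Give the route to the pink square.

turn left 118°, forward 2.7 m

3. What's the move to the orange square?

turn right 19°, forward 4.7 m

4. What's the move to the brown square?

forward 11.4 m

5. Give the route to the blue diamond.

turn left 22°, forward 7.3 m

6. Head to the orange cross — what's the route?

turn left 78°, forward 5.9 m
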